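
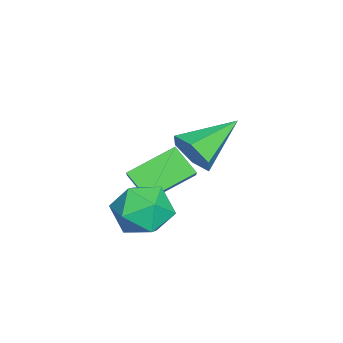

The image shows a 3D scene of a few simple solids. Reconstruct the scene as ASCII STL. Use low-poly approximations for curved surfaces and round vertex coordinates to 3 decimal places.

solid 
facet normal 0.695 -0.597 -0.400
outer loop
vertex 2.996 2.4 1.192
vertex 2.528 2.328 0.486
vertex 3.102 2.951 0.554
endloop
endfacet
facet normal 0.411 0.655 0.634
outer loop
vertex 2.996 2.4 1.192
vertex 3.102 2.951 0.554
vertex 1.192 3.472 1.254
endloop
endfacet
facet normal 0.695 -0.597 -0.400
outer loop
vertex 3.102 2.951 0.554
vertex 2.528 2.328 0.486
vertex 2.634 2.879 -0.152
endloop
endfacet
facet normal 0.182 0.959 -0.218
outer loop
vertex 3.102 2.951 0.554
vertex 2.634 2.879 -0.152
vertex 1.192 3.472 1.254
endloop
endfacet
facet normal 0.696 -0.597 -0.400
outer loop
vertex 2.634 2.879 -0.152
vertex 2.528 2.328 0.486
vertex 2.06 2.255 -0.22
endloop
endfacet
facet normal -0.479 0.518 -0.709
outer loop
vertex 2.634 2.879 -0.152
vertex 2.06 2.255 -0.22
vertex 1.192 3.472 1.254
endloop
endfacet
facet normal 0.696 -0.597 -0.400
outer loop
vertex 2.06 2.255 -0.22
vertex 2.528 2.328 0.486
vertex 1.954 1.704 0.418
endloop
endfacet
facet normal -0.910 -0.228 -0.348
outer loop
vertex 2.06 2.255 -0.22
vertex 1.954 1.704 0.418
vertex 1.192 3.472 1.254
endloop
endfacet
facet normal 0.696 -0.596 -0.400
outer loop
vertex 1.954 1.704 0.418
vertex 2.528 2.328 0.486
vertex 2.422 1.776 1.124
endloop
endfacet
facet normal -0.680 -0.532 0.505
outer loop
vertex 1.954 1.704 0.418
vertex 2.422 1.776 1.124
vertex 1.192 3.472 1.254
endloop
endfacet
facet normal 0.696 -0.596 -0.400
outer loop
vertex 2.422 1.776 1.124
vertex 2.528 2.328 0.486
vertex 2.996 2.4 1.192
endloop
endfacet
facet normal -0.020 -0.091 0.996
outer loop
vertex 2.422 1.776 1.124
vertex 2.996 2.4 1.192
vertex 1.192 3.472 1.254
endloop
endfacet
facet normal -0.406 -0.653 0.640
outer loop
vertex -0.748 1.133 -1.491
vertex -1.434 0.978 -2.084
vertex 0.235 -0.241 -2.269
endloop
endfacet
facet normal 0.746 0.168 0.645
outer loop
vertex 0.734 0.562 -3.056
vertex -0.748 1.133 -1.491
vertex 0.235 -0.241 -2.269
endloop
endfacet
facet normal -0.406 -0.653 0.640
outer loop
vertex 0.235 -0.241 -2.269
vertex -1.434 0.978 -2.084
vertex -0.451 -0.396 -2.862
endloop
endfacet
facet normal 0.529 -0.739 -0.418
outer loop
vertex -0.451 -0.396 -2.862
vertex 0.734 0.562 -3.056
vertex 0.235 -0.241 -2.269
endloop
endfacet
facet normal -0.529 0.739 0.418
outer loop
vertex -0.748 1.133 -1.491
vertex -0.935 1.781 -2.871
vertex -1.434 0.978 -2.084
endloop
endfacet
facet normal 0.746 0.168 0.645
outer loop
vertex -0.249 1.936 -2.278
vertex -0.748 1.133 -1.491
vertex 0.734 0.562 -3.056
endloop
endfacet
facet normal -0.529 0.739 0.418
outer loop
vertex -0.249 1.936 -2.278
vertex -0.935 1.781 -2.871
vertex -0.748 1.133 -1.491
endloop
endfacet
facet normal -0.746 -0.168 -0.645
outer loop
vertex -1.434 0.978 -2.084
vertex -0.935 1.781 -2.871
vertex -0.451 -0.396 -2.862
endloop
endfacet
facet normal 0.529 -0.739 -0.418
outer loop
vertex 0.048 0.407 -3.649
vertex 0.734 0.562 -3.056
vertex -0.451 -0.396 -2.862
endloop
endfacet
facet normal -0.746 -0.168 -0.645
outer loop
vertex -0.451 -0.396 -2.862
vertex -0.935 1.781 -2.871
vertex 0.048 0.407 -3.649
endloop
endfacet
facet normal 0.406 0.653 -0.640
outer loop
vertex 0.048 0.407 -3.649
vertex -0.249 1.936 -2.278
vertex 0.734 0.562 -3.056
endloop
endfacet
facet normal 0.406 0.653 -0.640
outer loop
vertex -0.935 1.781 -2.871
vertex -0.249 1.936 -2.278
vertex 0.048 0.407 -3.649
endloop
endfacet
facet normal -0.923 0.170 0.347
outer loop
vertex 0.617 1.009 -3.253
vertex 0.683 0.09 -2.627
vertex 1.018 1.069 -2.215
endloop
endfacet
facet normal -0.595 0.782 0.185
outer loop
vertex 0.617 1.009 -3.253
vertex 1.018 1.069 -2.215
vertex 1.511 1.638 -3.036
endloop
endfacet
facet normal -0.411 0.759 -0.505
outer loop
vertex 0.617 1.009 -3.253
vertex 1.511 1.638 -3.036
vertex 1.482 1.01 -3.956
endloop
endfacet
facet normal -0.625 0.132 -0.769
outer loop
vertex 0.617 1.009 -3.253
vertex 1.482 1.01 -3.956
vertex 0.97 0.053 -3.704
endloop
endfacet
facet normal -0.942 -0.233 -0.243
outer loop
vertex 0.617 1.009 -3.253
vertex 0.97 0.053 -3.704
vertex 0.683 0.09 -2.627
endloop
endfacet
facet normal 0.003 0.821 0.571
outer loop
vertex 1.511 1.638 -3.036
vertex 1.018 1.069 -2.215
vertex 2.13 1.107 -2.276
endloop
endfacet
facet normal -0.526 -0.170 0.833
outer loop
vertex 1.018 1.069 -2.215
vertex 0.683 0.09 -2.627
vertex 1.618 0.15 -2.024
endloop
endfacet
facet normal -0.557 -0.822 -0.120
outer loop
vertex 0.683 0.09 -2.627
vertex 0.97 0.053 -3.704
vertex 1.589 -0.478 -2.944
endloop
endfacet
facet normal -0.045 -0.232 -0.972
outer loop
vertex 0.97 0.053 -3.704
vertex 1.482 1.01 -3.956
vertex 2.082 0.091 -3.765
endloop
endfacet
facet normal 0.301 0.783 -0.544
outer loop
vertex 1.482 1.01 -3.956
vertex 1.511 1.638 -3.036
vertex 2.417 1.07 -3.353
endloop
endfacet
facet normal 0.625 -0.132 0.769
outer loop
vertex 2.483 0.151 -2.727
vertex 2.13 1.107 -2.276
vertex 1.618 0.15 -2.024
endloop
endfacet
facet normal 0.411 -0.759 0.505
outer loop
vertex 2.483 0.151 -2.727
vertex 1.618 0.15 -2.024
vertex 1.589 -0.478 -2.944
endloop
endfacet
facet normal 0.595 -0.782 -0.185
outer loop
vertex 2.483 0.151 -2.727
vertex 1.589 -0.478 -2.944
vertex 2.082 0.091 -3.765
endloop
endfacet
facet normal 0.923 -0.170 -0.347
outer loop
vertex 2.483 0.151 -2.727
vertex 2.082 0.091 -3.765
vertex 2.417 1.07 -3.353
endloop
endfacet
facet normal 0.942 0.233 0.243
outer loop
vertex 2.483 0.151 -2.727
vertex 2.417 1.07 -3.353
vertex 2.13 1.107 -2.276
endloop
endfacet
facet normal 0.045 0.232 0.972
outer loop
vertex 1.618 0.15 -2.024
vertex 2.13 1.107 -2.276
vertex 1.018 1.069 -2.215
endloop
endfacet
facet normal -0.301 -0.783 0.544
outer loop
vertex 1.589 -0.478 -2.944
vertex 1.618 0.15 -2.024
vertex 0.683 0.09 -2.627
endloop
endfacet
facet normal -0.003 -0.821 -0.571
outer loop
vertex 2.082 0.091 -3.765
vertex 1.589 -0.478 -2.944
vertex 0.97 0.053 -3.704
endloop
endfacet
facet normal 0.526 0.170 -0.833
outer loop
vertex 2.417 1.07 -3.353
vertex 2.082 0.091 -3.765
vertex 1.482 1.01 -3.956
endloop
endfacet
facet normal 0.557 0.822 0.120
outer loop
vertex 2.13 1.107 -2.276
vertex 2.417 1.07 -3.353
vertex 1.511 1.638 -3.036
endloop
endfacet

endsolid


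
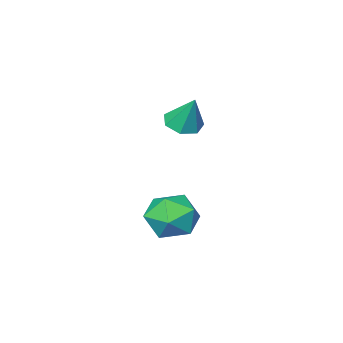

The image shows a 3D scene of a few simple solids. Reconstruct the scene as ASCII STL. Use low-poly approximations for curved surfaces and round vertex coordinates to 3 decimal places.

solid 
facet normal 0.012 -0.463 -0.886
outer loop
vertex 0.686 -0.23 1.384
vertex 0.179 -0.758 1.653
vertex 0.032 -0.08 1.297
endloop
endfacet
facet normal 0.228 0.973 -0.038
outer loop
vertex 0.686 -0.23 1.384
vertex 0.032 -0.08 1.297
vertex 0.161 -0.042 3.027
endloop
endfacet
facet normal 0.012 -0.463 -0.886
outer loop
vertex 0.032 -0.08 1.297
vertex 0.179 -0.758 1.653
vertex -0.512 -0.441 1.478
endloop
endfacet
facet normal -0.548 0.836 0.022
outer loop
vertex 0.032 -0.08 1.297
vertex -0.512 -0.441 1.478
vertex 0.161 -0.042 3.027
endloop
endfacet
facet normal 0.012 -0.463 -0.886
outer loop
vertex -0.512 -0.441 1.478
vertex 0.179 -0.758 1.653
vertex -0.535 -1.041 1.791
endloop
endfacet
facet normal -0.915 0.214 0.342
outer loop
vertex -0.512 -0.441 1.478
vertex -0.535 -1.041 1.791
vertex 0.161 -0.042 3.027
endloop
endfacet
facet normal 0.012 -0.463 -0.886
outer loop
vertex -0.535 -1.041 1.791
vertex 0.179 -0.758 1.653
vertex -0.02 -1.428 2.0
endloop
endfacet
facet normal -0.596 -0.426 0.680
outer loop
vertex -0.535 -1.041 1.791
vertex -0.02 -1.428 2.0
vertex 0.161 -0.042 3.027
endloop
endfacet
facet normal 0.011 -0.462 -0.887
outer loop
vertex -0.02 -1.428 2.0
vertex 0.179 -0.758 1.653
vertex 0.644 -1.311 1.947
endloop
endfacet
facet normal 0.168 -0.601 0.781
outer loop
vertex -0.02 -1.428 2.0
vertex 0.644 -1.311 1.947
vertex 0.161 -0.042 3.027
endloop
endfacet
facet normal 0.011 -0.462 -0.887
outer loop
vertex 0.644 -1.311 1.947
vertex 0.179 -0.758 1.653
vertex 0.959 -0.778 1.673
endloop
endfacet
facet normal 0.801 -0.180 0.570
outer loop
vertex 0.644 -1.311 1.947
vertex 0.959 -0.778 1.673
vertex 0.161 -0.042 3.027
endloop
endfacet
facet normal 0.011 -0.462 -0.887
outer loop
vertex 0.959 -0.778 1.673
vertex 0.179 -0.758 1.653
vertex 0.686 -0.23 1.384
endloop
endfacet
facet normal 0.829 0.521 0.205
outer loop
vertex 0.959 -0.778 1.673
vertex 0.686 -0.23 1.384
vertex 0.161 -0.042 3.027
endloop
endfacet
facet normal -0.614 0.788 -0.048
outer loop
vertex 1.725 1.969 -2.466
vertex 0.862 1.318 -2.119
vertex 1.503 1.863 -1.357
endloop
endfacet
facet normal 0.053 0.993 0.106
outer loop
vertex 1.725 1.969 -2.466
vertex 1.503 1.863 -1.357
vertex 2.577 1.845 -1.726
endloop
endfacet
facet normal 0.479 0.770 -0.422
outer loop
vertex 1.725 1.969 -2.466
vertex 2.577 1.845 -1.726
vertex 2.6 1.288 -2.715
endloop
endfacet
facet normal 0.075 0.426 -0.901
outer loop
vertex 1.725 1.969 -2.466
vertex 2.6 1.288 -2.715
vertex 1.539 0.962 -2.958
endloop
endfacet
facet normal -0.600 0.438 -0.670
outer loop
vertex 1.725 1.969 -2.466
vertex 1.539 0.962 -2.958
vertex 0.862 1.318 -2.119
endloop
endfacet
facet normal 0.253 0.663 0.705
outer loop
vertex 2.577 1.845 -1.726
vertex 1.503 1.863 -1.357
vertex 2.241 1.118 -0.922
endloop
endfacet
facet normal -0.825 0.331 0.458
outer loop
vertex 1.503 1.863 -1.357
vertex 0.862 1.318 -2.119
vertex 1.18 0.792 -1.165
endloop
endfacet
facet normal -0.803 -0.235 -0.548
outer loop
vertex 0.862 1.318 -2.119
vertex 1.539 0.962 -2.958
vertex 1.203 0.235 -2.154
endloop
endfacet
facet normal 0.289 -0.253 -0.923
outer loop
vertex 1.539 0.962 -2.958
vertex 2.6 1.288 -2.715
vertex 2.277 0.217 -2.523
endloop
endfacet
facet normal 0.942 0.301 -0.148
outer loop
vertex 2.6 1.288 -2.715
vertex 2.577 1.845 -1.726
vertex 2.918 0.762 -1.761
endloop
endfacet
facet normal -0.075 -0.426 0.901
outer loop
vertex 2.055 0.111 -1.414
vertex 2.241 1.118 -0.922
vertex 1.18 0.792 -1.165
endloop
endfacet
facet normal -0.479 -0.770 0.422
outer loop
vertex 2.055 0.111 -1.414
vertex 1.18 0.792 -1.165
vertex 1.203 0.235 -2.154
endloop
endfacet
facet normal -0.053 -0.993 -0.106
outer loop
vertex 2.055 0.111 -1.414
vertex 1.203 0.235 -2.154
vertex 2.277 0.217 -2.523
endloop
endfacet
facet normal 0.614 -0.788 0.048
outer loop
vertex 2.055 0.111 -1.414
vertex 2.277 0.217 -2.523
vertex 2.918 0.762 -1.761
endloop
endfacet
facet normal 0.600 -0.438 0.670
outer loop
vertex 2.055 0.111 -1.414
vertex 2.918 0.762 -1.761
vertex 2.241 1.118 -0.922
endloop
endfacet
facet normal -0.289 0.253 0.923
outer loop
vertex 1.18 0.792 -1.165
vertex 2.241 1.118 -0.922
vertex 1.503 1.863 -1.357
endloop
endfacet
facet normal -0.942 -0.301 0.148
outer loop
vertex 1.203 0.235 -2.154
vertex 1.18 0.792 -1.165
vertex 0.862 1.318 -2.119
endloop
endfacet
facet normal -0.253 -0.663 -0.705
outer loop
vertex 2.277 0.217 -2.523
vertex 1.203 0.235 -2.154
vertex 1.539 0.962 -2.958
endloop
endfacet
facet normal 0.825 -0.331 -0.458
outer loop
vertex 2.918 0.762 -1.761
vertex 2.277 0.217 -2.523
vertex 2.6 1.288 -2.715
endloop
endfacet
facet normal 0.803 0.235 0.548
outer loop
vertex 2.241 1.118 -0.922
vertex 2.918 0.762 -1.761
vertex 2.577 1.845 -1.726
endloop
endfacet

endsolid


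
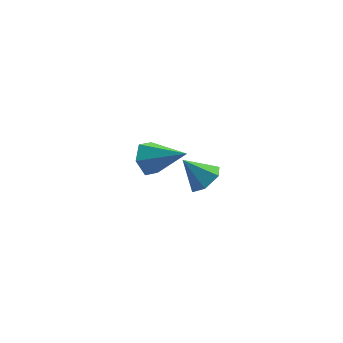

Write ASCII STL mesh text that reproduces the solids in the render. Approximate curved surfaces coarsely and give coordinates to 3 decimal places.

solid 
facet normal 0.557 -0.417 -0.719
outer loop
vertex 3.148 -2.674 2.936
vertex 2.793 -2.239 2.409
vertex 3.431 -1.982 2.754
endloop
endfacet
facet normal 0.418 0.067 0.906
outer loop
vertex 3.148 -2.674 2.936
vertex 3.431 -1.982 2.754
vertex 2.047 -1.681 3.371
endloop
endfacet
facet normal 0.557 -0.417 -0.718
outer loop
vertex 3.431 -1.982 2.754
vertex 2.793 -2.239 2.409
vertex 3.077 -1.547 2.227
endloop
endfacet
facet normal 0.371 0.823 0.430
outer loop
vertex 3.431 -1.982 2.754
vertex 3.077 -1.547 2.227
vertex 2.047 -1.681 3.371
endloop
endfacet
facet normal 0.557 -0.417 -0.718
outer loop
vertex 3.077 -1.547 2.227
vertex 2.793 -2.239 2.409
vertex 2.438 -1.804 1.881
endloop
endfacet
facet normal -0.295 0.943 -0.155
outer loop
vertex 3.077 -1.547 2.227
vertex 2.438 -1.804 1.881
vertex 2.047 -1.681 3.371
endloop
endfacet
facet normal 0.558 -0.416 -0.718
outer loop
vertex 2.438 -1.804 1.881
vertex 2.793 -2.239 2.409
vertex 2.155 -2.497 2.063
endloop
endfacet
facet normal -0.915 0.304 -0.265
outer loop
vertex 2.438 -1.804 1.881
vertex 2.155 -2.497 2.063
vertex 2.047 -1.681 3.371
endloop
endfacet
facet normal 0.558 -0.416 -0.718
outer loop
vertex 2.155 -2.497 2.063
vertex 2.793 -2.239 2.409
vertex 2.509 -2.932 2.59
endloop
endfacet
facet normal -0.867 -0.451 0.210
outer loop
vertex 2.155 -2.497 2.063
vertex 2.509 -2.932 2.59
vertex 2.047 -1.681 3.371
endloop
endfacet
facet normal 0.557 -0.416 -0.719
outer loop
vertex 2.509 -2.932 2.59
vertex 2.793 -2.239 2.409
vertex 3.148 -2.674 2.936
endloop
endfacet
facet normal -0.200 -0.571 0.796
outer loop
vertex 2.509 -2.932 2.59
vertex 3.148 -2.674 2.936
vertex 2.047 -1.681 3.371
endloop
endfacet
facet normal -0.645 0.578 -0.501
outer loop
vertex 2.852 3.417 -1.442
vertex 2.188 3.034 -1.029
vertex 2.561 3.744 -0.69
endloop
endfacet
facet normal 0.871 0.474 0.131
outer loop
vertex 2.852 3.417 -1.442
vertex 2.561 3.744 -0.69
vertex 3.472 1.886 -0.031
endloop
endfacet
facet normal -0.644 0.578 -0.501
outer loop
vertex 2.561 3.744 -0.69
vertex 2.188 3.034 -1.029
vertex 1.897 3.362 -0.277
endloop
endfacet
facet normal 0.278 0.439 0.854
outer loop
vertex 2.561 3.744 -0.69
vertex 1.897 3.362 -0.277
vertex 3.472 1.886 -0.031
endloop
endfacet
facet normal -0.645 0.577 -0.501
outer loop
vertex 1.897 3.362 -0.277
vertex 2.188 3.034 -1.029
vertex 1.525 2.652 -0.615
endloop
endfacet
facet normal -0.364 -0.238 0.901
outer loop
vertex 1.897 3.362 -0.277
vertex 1.525 2.652 -0.615
vertex 3.472 1.886 -0.031
endloop
endfacet
facet normal -0.645 0.577 -0.501
outer loop
vertex 1.525 2.652 -0.615
vertex 2.188 3.034 -1.029
vertex 1.816 2.324 -1.367
endloop
endfacet
facet normal -0.414 -0.882 0.224
outer loop
vertex 1.525 2.652 -0.615
vertex 1.816 2.324 -1.367
vertex 3.472 1.886 -0.031
endloop
endfacet
facet normal -0.645 0.577 -0.501
outer loop
vertex 1.816 2.324 -1.367
vertex 2.188 3.034 -1.029
vertex 2.479 2.707 -1.78
endloop
endfacet
facet normal 0.179 -0.848 -0.499
outer loop
vertex 1.816 2.324 -1.367
vertex 2.479 2.707 -1.78
vertex 3.472 1.886 -0.031
endloop
endfacet
facet normal -0.645 0.577 -0.501
outer loop
vertex 2.479 2.707 -1.78
vertex 2.188 3.034 -1.029
vertex 2.852 3.417 -1.442
endloop
endfacet
facet normal 0.820 -0.171 -0.546
outer loop
vertex 2.479 2.707 -1.78
vertex 2.852 3.417 -1.442
vertex 3.472 1.886 -0.031
endloop
endfacet

endsolid


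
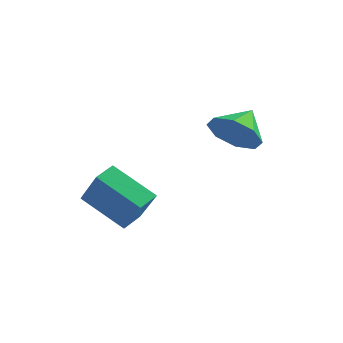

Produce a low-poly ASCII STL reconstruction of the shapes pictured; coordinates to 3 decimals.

solid 
facet normal -0.842 0.033 0.538
outer loop
vertex -4.003 -1.394 2.412
vertex -3.834 -0.525 2.623
vertex -4.868 -0.889 1.026
endloop
endfacet
facet normal -0.186 -0.955 -0.232
outer loop
vertex -3.226 -0.955 -0.023
vertex -4.003 -1.394 2.412
vertex -4.868 -0.889 1.026
endloop
endfacet
facet normal -0.842 0.033 0.538
outer loop
vertex -4.868 -0.889 1.026
vertex -3.834 -0.525 2.623
vertex -4.699 -0.02 1.237
endloop
endfacet
facet normal -0.506 0.295 -0.810
outer loop
vertex -4.699 -0.02 1.237
vertex -3.226 -0.955 -0.023
vertex -4.868 -0.889 1.026
endloop
endfacet
facet normal 0.506 -0.295 0.810
outer loop
vertex -4.003 -1.394 2.412
vertex -2.192 -0.591 1.574
vertex -3.834 -0.525 2.623
endloop
endfacet
facet normal -0.186 -0.955 -0.232
outer loop
vertex -2.361 -1.46 1.363
vertex -4.003 -1.394 2.412
vertex -3.226 -0.955 -0.023
endloop
endfacet
facet normal 0.506 -0.295 0.810
outer loop
vertex -2.361 -1.46 1.363
vertex -2.192 -0.591 1.574
vertex -4.003 -1.394 2.412
endloop
endfacet
facet normal 0.186 0.955 0.232
outer loop
vertex -3.834 -0.525 2.623
vertex -2.192 -0.591 1.574
vertex -4.699 -0.02 1.237
endloop
endfacet
facet normal -0.506 0.295 -0.810
outer loop
vertex -3.057 -0.086 0.188
vertex -3.226 -0.955 -0.023
vertex -4.699 -0.02 1.237
endloop
endfacet
facet normal 0.186 0.955 0.232
outer loop
vertex -4.699 -0.02 1.237
vertex -2.192 -0.591 1.574
vertex -3.057 -0.086 0.188
endloop
endfacet
facet normal 0.842 -0.033 -0.538
outer loop
vertex -3.057 -0.086 0.188
vertex -2.361 -1.46 1.363
vertex -3.226 -0.955 -0.023
endloop
endfacet
facet normal 0.842 -0.033 -0.538
outer loop
vertex -2.192 -0.591 1.574
vertex -2.361 -1.46 1.363
vertex -3.057 -0.086 0.188
endloop
endfacet
facet normal -0.123 -0.846 -0.519
outer loop
vertex 0.049 3.044 2.988
vertex -0.994 3.05 3.225
vertex -0.395 3.449 2.433
endloop
endfacet
facet normal 0.746 0.656 -0.118
outer loop
vertex 0.049 3.044 2.988
vertex -0.395 3.449 2.433
vertex -0.826 4.21 3.935
endloop
endfacet
facet normal -0.123 -0.846 -0.519
outer loop
vertex -0.395 3.449 2.433
vertex -0.994 3.05 3.225
vertex -1.191 3.621 2.341
endloop
endfacet
facet normal 0.237 0.892 -0.384
outer loop
vertex -0.395 3.449 2.433
vertex -1.191 3.621 2.341
vertex -0.826 4.21 3.935
endloop
endfacet
facet normal -0.122 -0.846 -0.519
outer loop
vertex -1.191 3.621 2.341
vertex -0.994 3.05 3.225
vertex -1.871 3.458 2.767
endloop
endfacet
facet normal -0.369 0.896 -0.247
outer loop
vertex -1.191 3.621 2.341
vertex -1.871 3.458 2.767
vertex -0.826 4.21 3.935
endloop
endfacet
facet normal -0.123 -0.846 -0.519
outer loop
vertex -1.871 3.458 2.767
vertex -0.994 3.05 3.225
vertex -2.038 3.057 3.461
endloop
endfacet
facet normal -0.716 0.665 0.212
outer loop
vertex -1.871 3.458 2.767
vertex -2.038 3.057 3.461
vertex -0.826 4.21 3.935
endloop
endfacet
facet normal -0.123 -0.846 -0.518
outer loop
vertex -2.038 3.057 3.461
vertex -0.994 3.05 3.225
vertex -1.593 2.652 4.017
endloop
endfacet
facet normal -0.602 0.334 0.725
outer loop
vertex -2.038 3.057 3.461
vertex -1.593 2.652 4.017
vertex -0.826 4.21 3.935
endloop
endfacet
facet normal -0.124 -0.846 -0.519
outer loop
vertex -1.593 2.652 4.017
vertex -0.994 3.05 3.225
vertex -0.797 2.48 4.108
endloop
endfacet
facet normal -0.092 0.098 0.991
outer loop
vertex -1.593 2.652 4.017
vertex -0.797 2.48 4.108
vertex -0.826 4.21 3.935
endloop
endfacet
facet normal -0.122 -0.846 -0.519
outer loop
vertex -0.797 2.48 4.108
vertex -0.994 3.05 3.225
vertex -0.117 2.643 3.682
endloop
endfacet
facet normal 0.512 0.094 0.854
outer loop
vertex -0.797 2.48 4.108
vertex -0.117 2.643 3.682
vertex -0.826 4.21 3.935
endloop
endfacet
facet normal -0.123 -0.846 -0.518
outer loop
vertex -0.117 2.643 3.682
vertex -0.994 3.05 3.225
vertex 0.049 3.044 2.988
endloop
endfacet
facet normal 0.860 0.325 0.394
outer loop
vertex -0.117 2.643 3.682
vertex 0.049 3.044 2.988
vertex -0.826 4.21 3.935
endloop
endfacet

endsolid


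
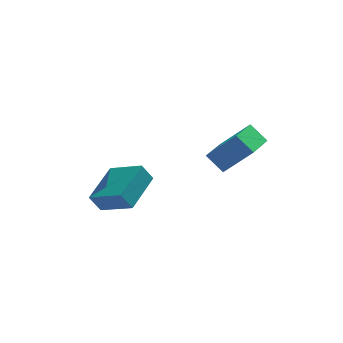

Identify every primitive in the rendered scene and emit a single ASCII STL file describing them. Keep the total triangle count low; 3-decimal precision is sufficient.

solid 
facet normal -0.543 0.529 0.652
outer loop
vertex 1.974 -1.804 1.446
vertex 2.828 -0.389 1.009
vertex 1.002 -1.535 0.417
endloop
endfacet
facet normal -0.499 -0.828 0.255
outer loop
vertex 1.492 -2.011 -0.169
vertex 1.974 -1.804 1.446
vertex 1.002 -1.535 0.417
endloop
endfacet
facet normal -0.543 0.529 0.652
outer loop
vertex 1.002 -1.535 0.417
vertex 2.828 -0.389 1.009
vertex 1.857 -0.119 -0.019
endloop
endfacet
facet normal -0.674 0.187 -0.715
outer loop
vertex 1.857 -0.119 -0.019
vertex 1.492 -2.011 -0.169
vertex 1.002 -1.535 0.417
endloop
endfacet
facet normal 0.674 -0.186 0.715
outer loop
vertex 1.974 -1.804 1.446
vertex 3.318 -0.865 0.423
vertex 2.828 -0.389 1.009
endloop
endfacet
facet normal -0.500 -0.827 0.255
outer loop
vertex 2.463 -2.281 0.859
vertex 1.974 -1.804 1.446
vertex 1.492 -2.011 -0.169
endloop
endfacet
facet normal 0.674 -0.187 0.714
outer loop
vertex 2.463 -2.281 0.859
vertex 3.318 -0.865 0.423
vertex 1.974 -1.804 1.446
endloop
endfacet
facet normal 0.500 0.828 -0.255
outer loop
vertex 2.828 -0.389 1.009
vertex 3.318 -0.865 0.423
vertex 1.857 -0.119 -0.019
endloop
endfacet
facet normal -0.675 0.187 -0.714
outer loop
vertex 2.346 -0.596 -0.606
vertex 1.492 -2.011 -0.169
vertex 1.857 -0.119 -0.019
endloop
endfacet
facet normal 0.500 0.827 -0.256
outer loop
vertex 1.857 -0.119 -0.019
vertex 3.318 -0.865 0.423
vertex 2.346 -0.596 -0.606
endloop
endfacet
facet normal 0.543 -0.529 -0.652
outer loop
vertex 2.346 -0.596 -0.606
vertex 2.463 -2.281 0.859
vertex 1.492 -2.011 -0.169
endloop
endfacet
facet normal 0.544 -0.529 -0.652
outer loop
vertex 3.318 -0.865 0.423
vertex 2.463 -2.281 0.859
vertex 2.346 -0.596 -0.606
endloop
endfacet
facet normal -0.503 0.060 0.862
outer loop
vertex -1.468 1.142 -3.097
vertex -0.434 2.538 -2.59
vertex -2.459 2.111 -3.743
endloop
endfacet
facet normal -0.571 -0.771 -0.280
outer loop
vertex -2.046 2.062 -4.45
vertex -1.468 1.142 -3.097
vertex -2.459 2.111 -3.743
endloop
endfacet
facet normal -0.504 0.061 0.862
outer loop
vertex -2.459 2.111 -3.743
vertex -0.434 2.538 -2.59
vertex -1.425 3.507 -3.237
endloop
endfacet
facet normal -0.648 0.633 -0.423
outer loop
vertex -1.425 3.507 -3.237
vertex -2.046 2.062 -4.45
vertex -2.459 2.111 -3.743
endloop
endfacet
facet normal 0.648 -0.634 0.423
outer loop
vertex -1.468 1.142 -3.097
vertex -0.021 2.489 -3.297
vertex -0.434 2.538 -2.59
endloop
endfacet
facet normal -0.571 -0.771 -0.281
outer loop
vertex -1.055 1.093 -3.803
vertex -1.468 1.142 -3.097
vertex -2.046 2.062 -4.45
endloop
endfacet
facet normal 0.648 -0.633 0.423
outer loop
vertex -1.055 1.093 -3.803
vertex -0.021 2.489 -3.297
vertex -1.468 1.142 -3.097
endloop
endfacet
facet normal 0.571 0.771 0.280
outer loop
vertex -0.434 2.538 -2.59
vertex -0.021 2.489 -3.297
vertex -1.425 3.507 -3.237
endloop
endfacet
facet normal -0.648 0.634 -0.423
outer loop
vertex -1.012 3.458 -3.943
vertex -2.046 2.062 -4.45
vertex -1.425 3.507 -3.237
endloop
endfacet
facet normal 0.571 0.771 0.281
outer loop
vertex -1.425 3.507 -3.237
vertex -0.021 2.489 -3.297
vertex -1.012 3.458 -3.943
endloop
endfacet
facet normal 0.504 -0.060 -0.862
outer loop
vertex -1.012 3.458 -3.943
vertex -1.055 1.093 -3.803
vertex -2.046 2.062 -4.45
endloop
endfacet
facet normal 0.503 -0.060 -0.862
outer loop
vertex -0.021 2.489 -3.297
vertex -1.055 1.093 -3.803
vertex -1.012 3.458 -3.943
endloop
endfacet

endsolid


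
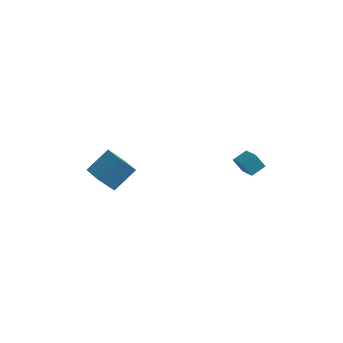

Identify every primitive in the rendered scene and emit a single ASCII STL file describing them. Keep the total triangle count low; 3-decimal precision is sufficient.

solid 
facet normal -0.571 -0.012 0.821
outer loop
vertex 2.398 3.379 2.245
vertex 1.739 4.167 1.799
vertex 1.934 2.803 1.914
endloop
endfacet
facet normal 0.589 -0.703 0.398
outer loop
vertex 2.401 2.813 1.241
vertex 2.398 3.379 2.245
vertex 1.934 2.803 1.914
endloop
endfacet
facet normal -0.569 -0.012 0.822
outer loop
vertex 1.934 2.803 1.914
vertex 1.739 4.167 1.799
vertex 1.275 3.591 1.469
endloop
endfacet
facet normal -0.573 -0.710 -0.408
outer loop
vertex 1.275 3.591 1.469
vertex 2.401 2.813 1.241
vertex 1.934 2.803 1.914
endloop
endfacet
facet normal 0.573 0.710 0.408
outer loop
vertex 2.398 3.379 2.245
vertex 2.206 4.177 1.126
vertex 1.739 4.167 1.799
endloop
endfacet
facet normal 0.589 -0.703 0.398
outer loop
vertex 2.865 3.389 1.571
vertex 2.398 3.379 2.245
vertex 2.401 2.813 1.241
endloop
endfacet
facet normal 0.574 0.710 0.408
outer loop
vertex 2.865 3.389 1.571
vertex 2.206 4.177 1.126
vertex 2.398 3.379 2.245
endloop
endfacet
facet normal -0.589 0.703 -0.398
outer loop
vertex 1.739 4.167 1.799
vertex 2.206 4.177 1.126
vertex 1.275 3.591 1.469
endloop
endfacet
facet normal -0.573 -0.710 -0.408
outer loop
vertex 1.742 3.601 0.795
vertex 2.401 2.813 1.241
vertex 1.275 3.591 1.469
endloop
endfacet
facet normal -0.589 0.703 -0.398
outer loop
vertex 1.275 3.591 1.469
vertex 2.206 4.177 1.126
vertex 1.742 3.601 0.795
endloop
endfacet
facet normal 0.570 0.012 -0.822
outer loop
vertex 1.742 3.601 0.795
vertex 2.865 3.389 1.571
vertex 2.401 2.813 1.241
endloop
endfacet
facet normal 0.570 0.013 -0.821
outer loop
vertex 2.206 4.177 1.126
vertex 2.865 3.389 1.571
vertex 1.742 3.601 0.795
endloop
endfacet
facet normal -0.690 0.702 -0.178
outer loop
vertex -3.942 1.495 2.479
vertex -3.296 1.894 1.549
vertex -4.644 0.581 1.599
endloop
endfacet
facet normal -0.538 -0.332 0.774
outer loop
vertex -3.824 -0.254 1.811
vertex -3.942 1.495 2.479
vertex -4.644 0.581 1.599
endloop
endfacet
facet normal -0.690 0.702 -0.178
outer loop
vertex -4.644 0.581 1.599
vertex -3.296 1.894 1.549
vertex -3.999 0.98 0.669
endloop
endfacet
facet normal -0.485 -0.630 -0.607
outer loop
vertex -3.999 0.98 0.669
vertex -3.824 -0.254 1.811
vertex -4.644 0.581 1.599
endloop
endfacet
facet normal 0.485 0.630 0.607
outer loop
vertex -3.942 1.495 2.479
vertex -2.476 1.059 1.761
vertex -3.296 1.894 1.549
endloop
endfacet
facet normal -0.538 -0.332 0.775
outer loop
vertex -3.121 0.66 2.691
vertex -3.942 1.495 2.479
vertex -3.824 -0.254 1.811
endloop
endfacet
facet normal 0.485 0.630 0.607
outer loop
vertex -3.121 0.66 2.691
vertex -2.476 1.059 1.761
vertex -3.942 1.495 2.479
endloop
endfacet
facet normal 0.538 0.332 -0.775
outer loop
vertex -3.296 1.894 1.549
vertex -2.476 1.059 1.761
vertex -3.999 0.98 0.669
endloop
endfacet
facet normal -0.484 -0.630 -0.607
outer loop
vertex -3.178 0.145 0.881
vertex -3.824 -0.254 1.811
vertex -3.999 0.98 0.669
endloop
endfacet
facet normal 0.538 0.332 -0.775
outer loop
vertex -3.999 0.98 0.669
vertex -2.476 1.059 1.761
vertex -3.178 0.145 0.881
endloop
endfacet
facet normal 0.690 -0.702 0.178
outer loop
vertex -3.178 0.145 0.881
vertex -3.121 0.66 2.691
vertex -3.824 -0.254 1.811
endloop
endfacet
facet normal 0.690 -0.701 0.178
outer loop
vertex -2.476 1.059 1.761
vertex -3.121 0.66 2.691
vertex -3.178 0.145 0.881
endloop
endfacet

endsolid


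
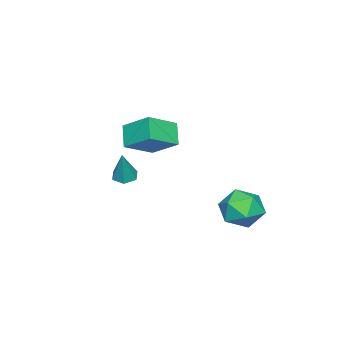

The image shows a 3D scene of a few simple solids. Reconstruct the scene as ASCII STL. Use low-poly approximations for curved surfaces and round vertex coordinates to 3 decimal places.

solid 
facet normal -0.611 -0.372 0.699
outer loop
vertex 0.135 -0.807 5.142
vertex -1.282 -0.055 4.305
vertex -0.076 -2.284 4.171
endloop
endfacet
facet normal 0.783 -0.416 0.463
outer loop
vertex 0.742 -1.785 3.235
vertex 0.135 -0.807 5.142
vertex -0.076 -2.284 4.171
endloop
endfacet
facet normal -0.611 -0.372 0.699
outer loop
vertex -0.076 -2.284 4.171
vertex -1.282 -0.055 4.305
vertex -1.493 -1.532 3.334
endloop
endfacet
facet normal -0.118 -0.830 -0.546
outer loop
vertex -1.493 -1.532 3.334
vertex 0.742 -1.785 3.235
vertex -0.076 -2.284 4.171
endloop
endfacet
facet normal 0.118 0.830 0.546
outer loop
vertex 0.135 -0.807 5.142
vertex -0.464 0.444 3.369
vertex -1.282 -0.055 4.305
endloop
endfacet
facet normal 0.783 -0.416 0.463
outer loop
vertex 0.953 -0.308 4.206
vertex 0.135 -0.807 5.142
vertex 0.742 -1.785 3.235
endloop
endfacet
facet normal 0.118 0.830 0.546
outer loop
vertex 0.953 -0.308 4.206
vertex -0.464 0.444 3.369
vertex 0.135 -0.807 5.142
endloop
endfacet
facet normal -0.783 0.416 -0.463
outer loop
vertex -1.282 -0.055 4.305
vertex -0.464 0.444 3.369
vertex -1.493 -1.532 3.334
endloop
endfacet
facet normal -0.118 -0.830 -0.546
outer loop
vertex -0.675 -1.033 2.398
vertex 0.742 -1.785 3.235
vertex -1.493 -1.532 3.334
endloop
endfacet
facet normal -0.783 0.416 -0.463
outer loop
vertex -1.493 -1.532 3.334
vertex -0.464 0.444 3.369
vertex -0.675 -1.033 2.398
endloop
endfacet
facet normal 0.611 0.372 -0.699
outer loop
vertex -0.675 -1.033 2.398
vertex 0.953 -0.308 4.206
vertex 0.742 -1.785 3.235
endloop
endfacet
facet normal 0.611 0.372 -0.699
outer loop
vertex -0.464 0.444 3.369
vertex 0.953 -0.308 4.206
vertex -0.675 -1.033 2.398
endloop
endfacet
facet normal -0.337 -0.107 -0.936
outer loop
vertex -1.841 -3.234 -0.769
vertex -2.424 -3.49 -0.53
vertex -2.361 -2.82 -0.629
endloop
endfacet
facet normal 0.624 0.781 0.008
outer loop
vertex -1.841 -3.234 -0.769
vertex -2.361 -2.82 -0.629
vertex -1.796 -3.29 1.21
endloop
endfacet
facet normal -0.337 -0.107 -0.936
outer loop
vertex -2.361 -2.82 -0.629
vertex -2.424 -3.49 -0.53
vertex -2.944 -3.076 -0.39
endloop
endfacet
facet normal -0.270 0.910 0.315
outer loop
vertex -2.361 -2.82 -0.629
vertex -2.944 -3.076 -0.39
vertex -1.796 -3.29 1.21
endloop
endfacet
facet normal -0.338 -0.108 -0.935
outer loop
vertex -2.944 -3.076 -0.39
vertex -2.424 -3.49 -0.53
vertex -3.007 -3.745 -0.29
endloop
endfacet
facet normal -0.791 0.163 0.589
outer loop
vertex -2.944 -3.076 -0.39
vertex -3.007 -3.745 -0.29
vertex -1.796 -3.29 1.21
endloop
endfacet
facet normal -0.338 -0.108 -0.935
outer loop
vertex -3.007 -3.745 -0.29
vertex -2.424 -3.49 -0.53
vertex -2.486 -4.16 -0.43
endloop
endfacet
facet normal -0.421 -0.716 0.557
outer loop
vertex -3.007 -3.745 -0.29
vertex -2.486 -4.16 -0.43
vertex -1.796 -3.29 1.21
endloop
endfacet
facet normal -0.337 -0.108 -0.935
outer loop
vertex -2.486 -4.16 -0.43
vertex -2.424 -3.49 -0.53
vertex -1.903 -3.904 -0.67
endloop
endfacet
facet normal 0.473 -0.845 0.249
outer loop
vertex -2.486 -4.16 -0.43
vertex -1.903 -3.904 -0.67
vertex -1.796 -3.29 1.21
endloop
endfacet
facet normal -0.337 -0.107 -0.936
outer loop
vertex -1.903 -3.904 -0.67
vertex -2.424 -3.49 -0.53
vertex -1.841 -3.234 -0.769
endloop
endfacet
facet normal 0.995 -0.096 -0.025
outer loop
vertex -1.903 -3.904 -0.67
vertex -1.841 -3.234 -0.769
vertex -1.796 -3.29 1.21
endloop
endfacet
facet normal 0.330 0.889 0.317
outer loop
vertex -3.08 3.78 -1.651
vertex -2.726 3.262 -0.568
vertex -1.927 3.309 -1.53
endloop
endfacet
facet normal 0.383 0.836 -0.392
outer loop
vertex -3.08 3.78 -1.651
vertex -1.927 3.309 -1.53
vertex -2.576 3.113 -2.582
endloop
endfacet
facet normal -0.269 0.708 -0.653
outer loop
vertex -3.08 3.78 -1.651
vertex -2.576 3.113 -2.582
vertex -3.776 2.945 -2.27
endloop
endfacet
facet normal -0.724 0.681 -0.105
outer loop
vertex -3.08 3.78 -1.651
vertex -3.776 2.945 -2.27
vertex -3.869 3.037 -1.026
endloop
endfacet
facet normal -0.355 0.793 0.495
outer loop
vertex -3.08 3.78 -1.651
vertex -3.869 3.037 -1.026
vertex -2.726 3.262 -0.568
endloop
endfacet
facet normal 0.795 0.273 -0.541
outer loop
vertex -2.576 3.113 -2.582
vertex -1.927 3.309 -1.53
vertex -1.911 2.183 -2.074
endloop
endfacet
facet normal 0.710 0.358 0.607
outer loop
vertex -1.927 3.309 -1.53
vertex -2.726 3.262 -0.568
vertex -2.004 2.275 -0.83
endloop
endfacet
facet normal -0.398 0.204 0.894
outer loop
vertex -2.726 3.262 -0.568
vertex -3.869 3.037 -1.026
vertex -3.204 2.107 -0.518
endloop
endfacet
facet normal -0.997 0.023 -0.076
outer loop
vertex -3.869 3.037 -1.026
vertex -3.776 2.945 -2.27
vertex -3.853 1.911 -1.57
endloop
endfacet
facet normal -0.260 0.066 -0.963
outer loop
vertex -3.776 2.945 -2.27
vertex -2.576 3.113 -2.582
vertex -3.054 1.958 -2.532
endloop
endfacet
facet normal 0.724 -0.681 0.105
outer loop
vertex -2.7 1.44 -1.449
vertex -1.911 2.183 -2.074
vertex -2.004 2.275 -0.83
endloop
endfacet
facet normal 0.269 -0.708 0.653
outer loop
vertex -2.7 1.44 -1.449
vertex -2.004 2.275 -0.83
vertex -3.204 2.107 -0.518
endloop
endfacet
facet normal -0.383 -0.836 0.392
outer loop
vertex -2.7 1.44 -1.449
vertex -3.204 2.107 -0.518
vertex -3.853 1.911 -1.57
endloop
endfacet
facet normal -0.330 -0.889 -0.317
outer loop
vertex -2.7 1.44 -1.449
vertex -3.853 1.911 -1.57
vertex -3.054 1.958 -2.532
endloop
endfacet
facet normal 0.355 -0.793 -0.495
outer loop
vertex -2.7 1.44 -1.449
vertex -3.054 1.958 -2.532
vertex -1.911 2.183 -2.074
endloop
endfacet
facet normal 0.997 -0.023 0.076
outer loop
vertex -2.004 2.275 -0.83
vertex -1.911 2.183 -2.074
vertex -1.927 3.309 -1.53
endloop
endfacet
facet normal 0.260 -0.066 0.963
outer loop
vertex -3.204 2.107 -0.518
vertex -2.004 2.275 -0.83
vertex -2.726 3.262 -0.568
endloop
endfacet
facet normal -0.795 -0.273 0.541
outer loop
vertex -3.853 1.911 -1.57
vertex -3.204 2.107 -0.518
vertex -3.869 3.037 -1.026
endloop
endfacet
facet normal -0.710 -0.358 -0.607
outer loop
vertex -3.054 1.958 -2.532
vertex -3.853 1.911 -1.57
vertex -3.776 2.945 -2.27
endloop
endfacet
facet normal 0.398 -0.204 -0.894
outer loop
vertex -1.911 2.183 -2.074
vertex -3.054 1.958 -2.532
vertex -2.576 3.113 -2.582
endloop
endfacet

endsolid


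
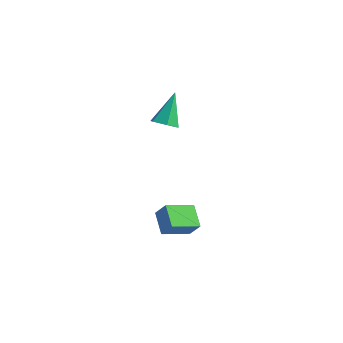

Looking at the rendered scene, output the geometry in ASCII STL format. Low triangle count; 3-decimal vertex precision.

solid 
facet normal -0.545 0.772 0.326
outer loop
vertex 1.569 -3.897 0.923
vertex 2.608 -2.881 0.254
vertex 1.05 -3.913 0.092
endloop
endfacet
facet normal -0.650 -0.635 0.418
outer loop
vertex 1.732 -4.879 -0.314
vertex 1.569 -3.897 0.923
vertex 1.05 -3.913 0.092
endloop
endfacet
facet normal -0.546 0.773 0.324
outer loop
vertex 1.05 -3.913 0.092
vertex 2.608 -2.881 0.254
vertex 2.09 -2.898 -0.577
endloop
endfacet
facet normal -0.529 -0.017 -0.848
outer loop
vertex 2.09 -2.898 -0.577
vertex 1.732 -4.879 -0.314
vertex 1.05 -3.913 0.092
endloop
endfacet
facet normal 0.529 0.017 0.848
outer loop
vertex 1.569 -3.897 0.923
vertex 3.29 -3.847 -0.152
vertex 2.608 -2.881 0.254
endloop
endfacet
facet normal -0.650 -0.635 0.418
outer loop
vertex 2.25 -4.862 0.517
vertex 1.569 -3.897 0.923
vertex 1.732 -4.879 -0.314
endloop
endfacet
facet normal 0.529 0.017 0.848
outer loop
vertex 2.25 -4.862 0.517
vertex 3.29 -3.847 -0.152
vertex 1.569 -3.897 0.923
endloop
endfacet
facet normal 0.650 0.635 -0.418
outer loop
vertex 2.608 -2.881 0.254
vertex 3.29 -3.847 -0.152
vertex 2.09 -2.898 -0.577
endloop
endfacet
facet normal -0.530 -0.017 -0.848
outer loop
vertex 2.771 -3.863 -0.983
vertex 1.732 -4.879 -0.314
vertex 2.09 -2.898 -0.577
endloop
endfacet
facet normal 0.650 0.635 -0.418
outer loop
vertex 2.09 -2.898 -0.577
vertex 3.29 -3.847 -0.152
vertex 2.771 -3.863 -0.983
endloop
endfacet
facet normal 0.546 -0.772 -0.325
outer loop
vertex 2.771 -3.863 -0.983
vertex 2.25 -4.862 0.517
vertex 1.732 -4.879 -0.314
endloop
endfacet
facet normal 0.545 -0.773 -0.325
outer loop
vertex 3.29 -3.847 -0.152
vertex 2.25 -4.862 0.517
vertex 2.771 -3.863 -0.983
endloop
endfacet
facet normal 0.000 -0.756 -0.654
outer loop
vertex -0.233 2.159 0.434
vertex -0.691 1.754 0.902
vertex -0.998 2.216 0.368
endloop
endfacet
facet normal 0.107 0.862 -0.495
outer loop
vertex -0.233 2.159 0.434
vertex -0.998 2.216 0.368
vertex -0.689 3.206 2.158
endloop
endfacet
facet normal -0.001 -0.756 -0.654
outer loop
vertex -0.998 2.216 0.368
vertex -0.691 1.754 0.902
vertex -1.456 1.811 0.837
endloop
endfacet
facet normal -0.759 0.616 -0.210
outer loop
vertex -0.998 2.216 0.368
vertex -1.456 1.811 0.837
vertex -0.689 3.206 2.158
endloop
endfacet
facet normal -0.001 -0.756 -0.655
outer loop
vertex -1.456 1.811 0.837
vertex -0.691 1.754 0.902
vertex -1.148 1.349 1.37
endloop
endfacet
facet normal -0.865 0.001 0.501
outer loop
vertex -1.456 1.811 0.837
vertex -1.148 1.349 1.37
vertex -0.689 3.206 2.158
endloop
endfacet
facet normal 0.000 -0.756 -0.654
outer loop
vertex -1.148 1.349 1.37
vertex -0.691 1.754 0.902
vertex -0.383 1.292 1.436
endloop
endfacet
facet normal -0.107 -0.366 0.925
outer loop
vertex -1.148 1.349 1.37
vertex -0.383 1.292 1.436
vertex -0.689 3.206 2.158
endloop
endfacet
facet normal 0.000 -0.756 -0.654
outer loop
vertex -0.383 1.292 1.436
vertex -0.691 1.754 0.902
vertex 0.075 1.697 0.968
endloop
endfacet
facet normal 0.759 -0.120 0.639
outer loop
vertex -0.383 1.292 1.436
vertex 0.075 1.697 0.968
vertex -0.689 3.206 2.158
endloop
endfacet
facet normal 0.000 -0.756 -0.654
outer loop
vertex 0.075 1.697 0.968
vertex -0.691 1.754 0.902
vertex -0.233 2.159 0.434
endloop
endfacet
facet normal 0.866 0.495 -0.071
outer loop
vertex 0.075 1.697 0.968
vertex -0.233 2.159 0.434
vertex -0.689 3.206 2.158
endloop
endfacet

endsolid


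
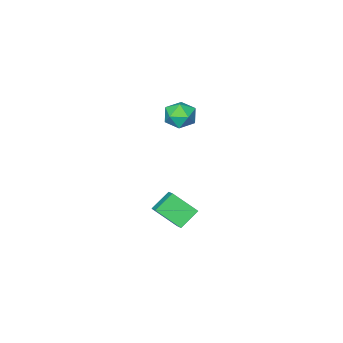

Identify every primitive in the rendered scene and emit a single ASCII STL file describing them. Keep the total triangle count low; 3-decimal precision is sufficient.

solid 
facet normal 0.105 0.948 -0.300
outer loop
vertex 2.968 -0.639 3.069
vertex 1.848 -0.482 3.173
vertex 2.534 -0.279 4.055
endloop
endfacet
facet normal 0.690 0.722 0.040
outer loop
vertex 2.968 -0.639 3.069
vertex 2.534 -0.279 4.055
vertex 3.355 -1.063 4.048
endloop
endfacet
facet normal 0.940 0.150 -0.307
outer loop
vertex 2.968 -0.639 3.069
vertex 3.355 -1.063 4.048
vertex 3.176 -1.751 3.163
endloop
endfacet
facet normal 0.509 0.022 -0.861
outer loop
vertex 2.968 -0.639 3.069
vertex 3.176 -1.751 3.163
vertex 2.245 -1.391 2.622
endloop
endfacet
facet normal -0.007 0.516 -0.857
outer loop
vertex 2.968 -0.639 3.069
vertex 2.245 -1.391 2.622
vertex 1.848 -0.482 3.173
endloop
endfacet
facet normal 0.499 0.516 0.696
outer loop
vertex 3.355 -1.063 4.048
vertex 2.534 -0.279 4.055
vertex 2.475 -1.169 4.758
endloop
endfacet
facet normal -0.448 0.882 0.146
outer loop
vertex 2.534 -0.279 4.055
vertex 1.848 -0.482 3.173
vertex 1.544 -0.809 4.217
endloop
endfacet
facet normal -0.631 0.182 -0.754
outer loop
vertex 1.848 -0.482 3.173
vertex 2.245 -1.391 2.622
vertex 1.365 -1.497 3.332
endloop
endfacet
facet normal 0.205 -0.615 -0.761
outer loop
vertex 2.245 -1.391 2.622
vertex 3.176 -1.751 3.163
vertex 2.186 -2.281 3.325
endloop
endfacet
facet normal 0.903 -0.408 0.135
outer loop
vertex 3.176 -1.751 3.163
vertex 3.355 -1.063 4.048
vertex 2.872 -2.078 4.207
endloop
endfacet
facet normal -0.509 -0.022 0.861
outer loop
vertex 1.752 -1.921 4.311
vertex 2.475 -1.169 4.758
vertex 1.544 -0.809 4.217
endloop
endfacet
facet normal -0.940 -0.150 0.307
outer loop
vertex 1.752 -1.921 4.311
vertex 1.544 -0.809 4.217
vertex 1.365 -1.497 3.332
endloop
endfacet
facet normal -0.690 -0.722 -0.040
outer loop
vertex 1.752 -1.921 4.311
vertex 1.365 -1.497 3.332
vertex 2.186 -2.281 3.325
endloop
endfacet
facet normal -0.105 -0.948 0.300
outer loop
vertex 1.752 -1.921 4.311
vertex 2.186 -2.281 3.325
vertex 2.872 -2.078 4.207
endloop
endfacet
facet normal 0.007 -0.516 0.857
outer loop
vertex 1.752 -1.921 4.311
vertex 2.872 -2.078 4.207
vertex 2.475 -1.169 4.758
endloop
endfacet
facet normal -0.205 0.615 0.761
outer loop
vertex 1.544 -0.809 4.217
vertex 2.475 -1.169 4.758
vertex 2.534 -0.279 4.055
endloop
endfacet
facet normal -0.903 0.408 -0.135
outer loop
vertex 1.365 -1.497 3.332
vertex 1.544 -0.809 4.217
vertex 1.848 -0.482 3.173
endloop
endfacet
facet normal -0.499 -0.516 -0.696
outer loop
vertex 2.186 -2.281 3.325
vertex 1.365 -1.497 3.332
vertex 2.245 -1.391 2.622
endloop
endfacet
facet normal 0.448 -0.882 -0.146
outer loop
vertex 2.872 -2.078 4.207
vertex 2.186 -2.281 3.325
vertex 3.176 -1.751 3.163
endloop
endfacet
facet normal 0.631 -0.182 0.754
outer loop
vertex 2.475 -1.169 4.758
vertex 2.872 -2.078 4.207
vertex 3.355 -1.063 4.048
endloop
endfacet
facet normal -0.797 0.029 0.604
outer loop
vertex 3.041 -1.561 -3.191
vertex 3.639 -0.437 -2.456
vertex 2.107 -0.216 -4.489
endloop
endfacet
facet normal -0.406 -0.765 -0.500
outer loop
vertex 3.421 -0.263 -5.484
vertex 3.041 -1.561 -3.191
vertex 2.107 -0.216 -4.489
endloop
endfacet
facet normal -0.797 0.028 0.604
outer loop
vertex 2.107 -0.216 -4.489
vertex 3.639 -0.437 -2.456
vertex 2.704 0.908 -3.753
endloop
endfacet
facet normal -0.447 0.644 -0.621
outer loop
vertex 2.704 0.908 -3.753
vertex 3.421 -0.263 -5.484
vertex 2.107 -0.216 -4.489
endloop
endfacet
facet normal 0.447 -0.644 0.621
outer loop
vertex 3.041 -1.561 -3.191
vertex 4.953 -0.484 -3.451
vertex 3.639 -0.437 -2.456
endloop
endfacet
facet normal -0.406 -0.765 -0.500
outer loop
vertex 4.356 -1.608 -4.187
vertex 3.041 -1.561 -3.191
vertex 3.421 -0.263 -5.484
endloop
endfacet
facet normal 0.447 -0.644 0.621
outer loop
vertex 4.356 -1.608 -4.187
vertex 4.953 -0.484 -3.451
vertex 3.041 -1.561 -3.191
endloop
endfacet
facet normal 0.406 0.765 0.500
outer loop
vertex 3.639 -0.437 -2.456
vertex 4.953 -0.484 -3.451
vertex 2.704 0.908 -3.753
endloop
endfacet
facet normal -0.447 0.644 -0.621
outer loop
vertex 4.019 0.861 -4.749
vertex 3.421 -0.263 -5.484
vertex 2.704 0.908 -3.753
endloop
endfacet
facet normal 0.406 0.765 0.500
outer loop
vertex 2.704 0.908 -3.753
vertex 4.953 -0.484 -3.451
vertex 4.019 0.861 -4.749
endloop
endfacet
facet normal 0.796 -0.029 -0.604
outer loop
vertex 4.019 0.861 -4.749
vertex 4.356 -1.608 -4.187
vertex 3.421 -0.263 -5.484
endloop
endfacet
facet normal 0.797 -0.028 -0.603
outer loop
vertex 4.953 -0.484 -3.451
vertex 4.356 -1.608 -4.187
vertex 4.019 0.861 -4.749
endloop
endfacet

endsolid


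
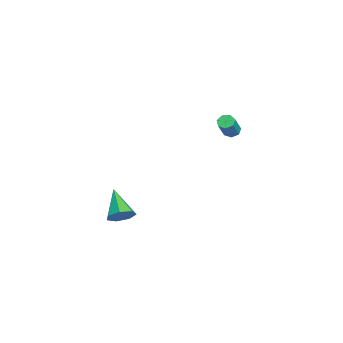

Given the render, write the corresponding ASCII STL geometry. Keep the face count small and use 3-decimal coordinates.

solid 
facet normal -0.595 0.198 -0.779
outer loop
vertex -3.214 2.83 1.534
vertex -3.644 2.824 1.861
vertex -3.328 3.242 1.726
endloop
endfacet
facet normal 0.767 0.433 -0.474
outer loop
vertex -3.214 2.83 1.534
vertex -3.328 3.242 1.726
vertex -2.346 2.541 2.673
endloop
endfacet
facet normal 0.766 0.434 -0.473
outer loop
vertex -2.346 2.541 2.673
vertex -3.328 3.242 1.726
vertex -2.461 2.953 2.865
endloop
endfacet
facet normal 0.594 -0.198 0.780
outer loop
vertex -2.346 2.541 2.673
vertex -2.461 2.953 2.865
vertex -2.776 2.536 2.999
endloop
endfacet
facet normal -0.595 0.198 -0.779
outer loop
vertex -3.328 3.242 1.726
vertex -3.644 2.824 1.861
vertex -3.681 3.339 2.02
endloop
endfacet
facet normal 0.285 0.958 0.026
outer loop
vertex -3.328 3.242 1.726
vertex -3.681 3.339 2.02
vertex -2.461 2.953 2.865
endloop
endfacet
facet normal 0.285 0.958 0.026
outer loop
vertex -2.461 2.953 2.865
vertex -3.681 3.339 2.02
vertex -2.813 3.05 3.158
endloop
endfacet
facet normal 0.594 -0.198 0.779
outer loop
vertex -2.461 2.953 2.865
vertex -2.813 3.05 3.158
vertex -2.776 2.536 2.999
endloop
endfacet
facet normal -0.594 0.198 -0.780
outer loop
vertex -3.681 3.339 2.02
vertex -3.644 2.824 1.861
vertex -4.005 3.049 2.193
endloop
endfacet
facet normal -0.410 0.759 0.505
outer loop
vertex -3.681 3.339 2.02
vertex -4.005 3.049 2.193
vertex -2.813 3.05 3.158
endloop
endfacet
facet normal -0.409 0.761 0.504
outer loop
vertex -2.813 3.05 3.158
vertex -4.005 3.049 2.193
vertex -3.138 2.76 3.332
endloop
endfacet
facet normal 0.594 -0.198 0.779
outer loop
vertex -2.813 3.05 3.158
vertex -3.138 2.76 3.332
vertex -2.776 2.536 2.999
endloop
endfacet
facet normal -0.595 0.196 -0.780
outer loop
vertex -4.005 3.049 2.193
vertex -3.644 2.824 1.861
vertex -4.057 2.59 2.117
endloop
endfacet
facet normal -0.797 -0.010 0.604
outer loop
vertex -4.005 3.049 2.193
vertex -4.057 2.59 2.117
vertex -3.138 2.76 3.332
endloop
endfacet
facet normal -0.797 -0.011 0.604
outer loop
vertex -3.138 2.76 3.332
vertex -4.057 2.59 2.117
vertex -3.19 2.301 3.255
endloop
endfacet
facet normal 0.594 -0.198 0.779
outer loop
vertex -3.138 2.76 3.332
vertex -3.19 2.301 3.255
vertex -2.776 2.536 2.999
endloop
endfacet
facet normal -0.595 0.198 -0.779
outer loop
vertex -4.057 2.59 2.117
vertex -3.644 2.824 1.861
vertex -3.798 2.307 1.847
endloop
endfacet
facet normal -0.584 -0.772 0.249
outer loop
vertex -4.057 2.59 2.117
vertex -3.798 2.307 1.847
vertex -3.19 2.301 3.255
endloop
endfacet
facet normal -0.585 -0.772 0.249
outer loop
vertex -3.19 2.301 3.255
vertex -3.798 2.307 1.847
vertex -2.931 2.018 2.986
endloop
endfacet
facet normal 0.594 -0.197 0.780
outer loop
vertex -3.19 2.301 3.255
vertex -2.931 2.018 2.986
vertex -2.776 2.536 2.999
endloop
endfacet
facet normal -0.595 0.198 -0.779
outer loop
vertex -3.798 2.307 1.847
vertex -3.644 2.824 1.861
vertex -3.423 2.414 1.588
endloop
endfacet
facet normal 0.069 -0.953 -0.294
outer loop
vertex -3.798 2.307 1.847
vertex -3.423 2.414 1.588
vertex -2.931 2.018 2.986
endloop
endfacet
facet normal 0.069 -0.953 -0.294
outer loop
vertex -2.931 2.018 2.986
vertex -3.423 2.414 1.588
vertex -2.555 2.125 2.727
endloop
endfacet
facet normal 0.594 -0.197 0.780
outer loop
vertex -2.931 2.018 2.986
vertex -2.555 2.125 2.727
vertex -2.776 2.536 2.999
endloop
endfacet
facet normal -0.595 0.198 -0.779
outer loop
vertex -3.423 2.414 1.588
vertex -3.644 2.824 1.861
vertex -3.214 2.83 1.534
endloop
endfacet
facet normal 0.669 -0.416 -0.616
outer loop
vertex -3.423 2.414 1.588
vertex -3.214 2.83 1.534
vertex -2.555 2.125 2.727
endloop
endfacet
facet normal 0.669 -0.416 -0.616
outer loop
vertex -2.555 2.125 2.727
vertex -3.214 2.83 1.534
vertex -2.346 2.541 2.673
endloop
endfacet
facet normal 0.594 -0.197 0.780
outer loop
vertex -2.555 2.125 2.727
vertex -2.346 2.541 2.673
vertex -2.776 2.536 2.999
endloop
endfacet
facet normal 0.734 0.289 -0.615
outer loop
vertex 4.967 -3.113 -0.424
vertex 4.506 -2.484 -0.679
vertex 5.038 -2.508 -0.055
endloop
endfacet
facet normal 0.373 -0.515 0.772
outer loop
vertex 4.967 -3.113 -0.424
vertex 5.038 -2.508 -0.055
vertex 3.054 -3.056 0.539
endloop
endfacet
facet normal 0.734 0.288 -0.615
outer loop
vertex 5.038 -2.508 -0.055
vertex 4.506 -2.484 -0.679
vertex 4.709 -1.886 -0.156
endloop
endfacet
facet normal 0.209 0.264 0.942
outer loop
vertex 5.038 -2.508 -0.055
vertex 4.709 -1.886 -0.156
vertex 3.054 -3.056 0.539
endloop
endfacet
facet normal 0.734 0.288 -0.615
outer loop
vertex 4.709 -1.886 -0.156
vertex 4.506 -2.484 -0.679
vertex 4.227 -1.714 -0.651
endloop
endfacet
facet normal -0.305 0.767 0.564
outer loop
vertex 4.709 -1.886 -0.156
vertex 4.227 -1.714 -0.651
vertex 3.054 -3.056 0.539
endloop
endfacet
facet normal 0.733 0.288 -0.616
outer loop
vertex 4.227 -1.714 -0.651
vertex 4.506 -2.484 -0.679
vertex 3.955 -2.122 -1.166
endloop
endfacet
facet normal -0.783 0.617 -0.076
outer loop
vertex 4.227 -1.714 -0.651
vertex 3.955 -2.122 -1.166
vertex 3.054 -3.056 0.539
endloop
endfacet
facet normal 0.734 0.290 -0.615
outer loop
vertex 3.955 -2.122 -1.166
vertex 4.506 -2.484 -0.679
vertex 4.099 -2.803 -1.315
endloop
endfacet
facet normal -0.864 -0.074 -0.497
outer loop
vertex 3.955 -2.122 -1.166
vertex 4.099 -2.803 -1.315
vertex 3.054 -3.056 0.539
endloop
endfacet
facet normal 0.734 0.289 -0.615
outer loop
vertex 4.099 -2.803 -1.315
vertex 4.506 -2.484 -0.679
vertex 4.549 -3.244 -0.985
endloop
endfacet
facet normal -0.488 -0.784 -0.382
outer loop
vertex 4.099 -2.803 -1.315
vertex 4.549 -3.244 -0.985
vertex 3.054 -3.056 0.539
endloop
endfacet
facet normal 0.734 0.289 -0.614
outer loop
vertex 4.549 -3.244 -0.985
vertex 4.506 -2.484 -0.679
vertex 4.967 -3.113 -0.424
endloop
endfacet
facet normal 0.063 -0.981 0.182
outer loop
vertex 4.549 -3.244 -0.985
vertex 4.967 -3.113 -0.424
vertex 3.054 -3.056 0.539
endloop
endfacet

endsolid


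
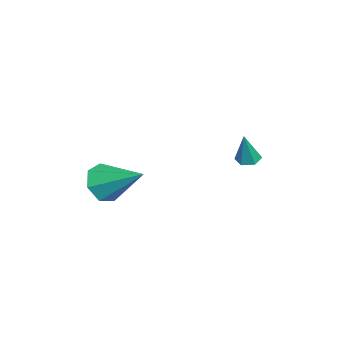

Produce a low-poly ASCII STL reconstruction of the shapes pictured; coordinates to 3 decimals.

solid 
facet normal -0.309 0.105 -0.945
outer loop
vertex -0.858 2.936 -3.211
vertex -1.325 2.633 -3.092
vertex -1.329 3.199 -3.028
endloop
endfacet
facet normal 0.540 0.810 0.226
outer loop
vertex -0.858 2.936 -3.211
vertex -1.329 3.199 -3.028
vertex -0.835 2.467 -1.588
endloop
endfacet
facet normal -0.308 0.105 -0.946
outer loop
vertex -1.329 3.199 -3.028
vertex -1.325 2.633 -3.092
vertex -1.797 2.896 -2.909
endloop
endfacet
facet normal -0.368 0.772 0.519
outer loop
vertex -1.329 3.199 -3.028
vertex -1.797 2.896 -2.909
vertex -0.835 2.467 -1.588
endloop
endfacet
facet normal -0.309 0.103 -0.945
outer loop
vertex -1.797 2.896 -2.909
vertex -1.325 2.633 -3.092
vertex -1.793 2.33 -2.972
endloop
endfacet
facet normal -0.817 -0.069 0.572
outer loop
vertex -1.797 2.896 -2.909
vertex -1.793 2.33 -2.972
vertex -0.835 2.467 -1.588
endloop
endfacet
facet normal -0.309 0.103 -0.945
outer loop
vertex -1.793 2.33 -2.972
vertex -1.325 2.633 -3.092
vertex -1.322 2.066 -3.155
endloop
endfacet
facet normal -0.359 -0.872 0.334
outer loop
vertex -1.793 2.33 -2.972
vertex -1.322 2.066 -3.155
vertex -0.835 2.467 -1.588
endloop
endfacet
facet normal -0.308 0.103 -0.946
outer loop
vertex -1.322 2.066 -3.155
vertex -1.325 2.633 -3.092
vertex -0.854 2.369 -3.274
endloop
endfacet
facet normal 0.551 -0.834 0.042
outer loop
vertex -1.322 2.066 -3.155
vertex -0.854 2.369 -3.274
vertex -0.835 2.467 -1.588
endloop
endfacet
facet normal -0.308 0.103 -0.946
outer loop
vertex -0.854 2.369 -3.274
vertex -1.325 2.633 -3.092
vertex -0.858 2.936 -3.211
endloop
endfacet
facet normal 1.000 0.008 -0.012
outer loop
vertex -0.854 2.369 -3.274
vertex -0.858 2.936 -3.211
vertex -0.835 2.467 -1.588
endloop
endfacet
facet normal -0.390 -0.788 -0.476
outer loop
vertex 2.132 -3.063 -4.079
vertex 1.296 -3.0 -3.499
vertex 1.483 -2.551 -4.395
endloop
endfacet
facet normal 0.665 0.500 -0.556
outer loop
vertex 2.132 -3.063 -4.079
vertex 1.483 -2.551 -4.395
vertex 2.144 -1.28 -2.461
endloop
endfacet
facet normal -0.389 -0.789 -0.476
outer loop
vertex 1.483 -2.551 -4.395
vertex 1.296 -3.0 -3.499
vertex 0.693 -2.378 -4.037
endloop
endfacet
facet normal -0.058 0.843 -0.534
outer loop
vertex 1.483 -2.551 -4.395
vertex 0.693 -2.378 -4.037
vertex 2.144 -1.28 -2.461
endloop
endfacet
facet normal -0.390 -0.789 -0.475
outer loop
vertex 0.693 -2.378 -4.037
vertex 1.296 -3.0 -3.499
vertex 0.356 -2.672 -3.273
endloop
endfacet
facet normal -0.622 0.783 0.027
outer loop
vertex 0.693 -2.378 -4.037
vertex 0.356 -2.672 -3.273
vertex 2.144 -1.28 -2.461
endloop
endfacet
facet normal -0.390 -0.789 -0.476
outer loop
vertex 0.356 -2.672 -3.273
vertex 1.296 -3.0 -3.499
vertex 0.728 -3.214 -2.679
endloop
endfacet
facet normal -0.604 0.363 0.709
outer loop
vertex 0.356 -2.672 -3.273
vertex 0.728 -3.214 -2.679
vertex 2.144 -1.28 -2.461
endloop
endfacet
facet normal -0.389 -0.789 -0.475
outer loop
vertex 0.728 -3.214 -2.679
vertex 1.296 -3.0 -3.499
vertex 1.527 -3.594 -2.702
endloop
endfacet
facet normal -0.018 -0.099 0.995
outer loop
vertex 0.728 -3.214 -2.679
vertex 1.527 -3.594 -2.702
vertex 2.144 -1.28 -2.461
endloop
endfacet
facet normal -0.389 -0.789 -0.475
outer loop
vertex 1.527 -3.594 -2.702
vertex 1.296 -3.0 -3.499
vertex 2.152 -3.527 -3.325
endloop
endfacet
facet normal 0.696 -0.255 0.671
outer loop
vertex 1.527 -3.594 -2.702
vertex 2.152 -3.527 -3.325
vertex 2.144 -1.28 -2.461
endloop
endfacet
facet normal -0.389 -0.789 -0.475
outer loop
vertex 2.152 -3.527 -3.325
vertex 1.296 -3.0 -3.499
vertex 2.132 -3.063 -4.079
endloop
endfacet
facet normal 1.000 0.011 -0.020
outer loop
vertex 2.152 -3.527 -3.325
vertex 2.132 -3.063 -4.079
vertex 2.144 -1.28 -2.461
endloop
endfacet

endsolid


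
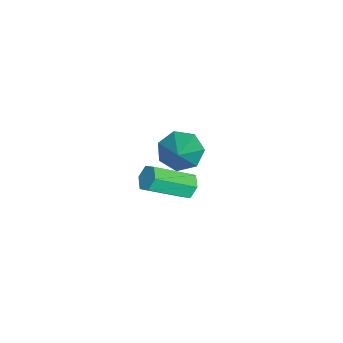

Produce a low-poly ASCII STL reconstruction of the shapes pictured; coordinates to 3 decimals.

solid 
facet normal -0.360 0.784 -0.506
outer loop
vertex 3.097 4.946 -0.903
vertex 2.72 4.548 -1.251
vertex 2.497 4.803 -0.697
endloop
endfacet
facet normal 0.137 0.581 0.802
outer loop
vertex 3.097 4.946 -0.903
vertex 2.497 4.803 -0.697
vertex 3.838 3.331 0.14
endloop
endfacet
facet normal 0.137 0.581 0.802
outer loop
vertex 3.838 3.331 0.14
vertex 2.497 4.803 -0.697
vertex 3.238 3.188 0.346
endloop
endfacet
facet normal 0.360 -0.784 0.506
outer loop
vertex 3.838 3.331 0.14
vertex 3.238 3.188 0.346
vertex 3.46 2.932 -0.209
endloop
endfacet
facet normal -0.360 0.784 -0.506
outer loop
vertex 2.497 4.803 -0.697
vertex 2.72 4.548 -1.251
vertex 2.12 4.405 -1.045
endloop
endfacet
facet normal -0.730 0.101 0.676
outer loop
vertex 2.497 4.803 -0.697
vertex 2.12 4.405 -1.045
vertex 3.238 3.188 0.346
endloop
endfacet
facet normal -0.731 0.100 0.675
outer loop
vertex 3.238 3.188 0.346
vertex 2.12 4.405 -1.045
vertex 2.861 2.79 -0.003
endloop
endfacet
facet normal 0.360 -0.784 0.506
outer loop
vertex 3.238 3.188 0.346
vertex 2.861 2.79 -0.003
vertex 3.46 2.932 -0.209
endloop
endfacet
facet normal -0.360 0.784 -0.506
outer loop
vertex 2.12 4.405 -1.045
vertex 2.72 4.548 -1.251
vertex 2.342 4.149 -1.6
endloop
endfacet
facet normal -0.868 -0.480 -0.126
outer loop
vertex 2.12 4.405 -1.045
vertex 2.342 4.149 -1.6
vertex 2.861 2.79 -0.003
endloop
endfacet
facet normal -0.868 -0.480 -0.126
outer loop
vertex 2.861 2.79 -0.003
vertex 2.342 4.149 -1.6
vertex 3.083 2.534 -0.557
endloop
endfacet
facet normal 0.360 -0.784 0.506
outer loop
vertex 2.861 2.79 -0.003
vertex 3.083 2.534 -0.557
vertex 3.46 2.932 -0.209
endloop
endfacet
facet normal -0.360 0.784 -0.506
outer loop
vertex 2.342 4.149 -1.6
vertex 2.72 4.548 -1.251
vertex 2.942 4.292 -1.806
endloop
endfacet
facet normal -0.137 -0.581 -0.802
outer loop
vertex 2.342 4.149 -1.6
vertex 2.942 4.292 -1.806
vertex 3.083 2.534 -0.557
endloop
endfacet
facet normal -0.137 -0.581 -0.802
outer loop
vertex 3.083 2.534 -0.557
vertex 2.942 4.292 -1.806
vertex 3.683 2.677 -0.763
endloop
endfacet
facet normal 0.360 -0.784 0.506
outer loop
vertex 3.083 2.534 -0.557
vertex 3.683 2.677 -0.763
vertex 3.46 2.932 -0.209
endloop
endfacet
facet normal -0.360 0.784 -0.506
outer loop
vertex 2.942 4.292 -1.806
vertex 2.72 4.548 -1.251
vertex 3.319 4.69 -1.457
endloop
endfacet
facet normal 0.731 -0.101 -0.675
outer loop
vertex 2.942 4.292 -1.806
vertex 3.319 4.69 -1.457
vertex 3.683 2.677 -0.763
endloop
endfacet
facet normal 0.730 -0.101 -0.676
outer loop
vertex 3.683 2.677 -0.763
vertex 3.319 4.69 -1.457
vertex 4.06 3.075 -0.415
endloop
endfacet
facet normal 0.360 -0.784 0.506
outer loop
vertex 3.683 2.677 -0.763
vertex 4.06 3.075 -0.415
vertex 3.46 2.932 -0.209
endloop
endfacet
facet normal -0.360 0.784 -0.506
outer loop
vertex 3.319 4.69 -1.457
vertex 2.72 4.548 -1.251
vertex 3.097 4.946 -0.903
endloop
endfacet
facet normal 0.868 0.480 0.126
outer loop
vertex 3.319 4.69 -1.457
vertex 3.097 4.946 -0.903
vertex 4.06 3.075 -0.415
endloop
endfacet
facet normal 0.868 0.480 0.126
outer loop
vertex 4.06 3.075 -0.415
vertex 3.097 4.946 -0.903
vertex 3.838 3.331 0.14
endloop
endfacet
facet normal 0.360 -0.784 0.506
outer loop
vertex 4.06 3.075 -0.415
vertex 3.838 3.331 0.14
vertex 3.46 2.932 -0.209
endloop
endfacet
facet normal -0.791 -0.058 -0.610
outer loop
vertex -1.76 3.407 -4.719
vertex -2.415 3.497 -3.878
vertex -2.002 4.273 -4.487
endloop
endfacet
facet normal 0.826 0.349 -0.443
outer loop
vertex -1.76 3.407 -4.719
vertex -2.002 4.273 -4.487
vertex -0.685 3.623 -2.542
endloop
endfacet
facet normal -0.790 -0.058 -0.610
outer loop
vertex -2.002 4.273 -4.487
vertex -2.415 3.497 -3.878
vertex -2.555 4.555 -3.797
endloop
endfacet
facet normal 0.449 0.894 -0.005
outer loop
vertex -2.002 4.273 -4.487
vertex -2.555 4.555 -3.797
vertex -0.685 3.623 -2.542
endloop
endfacet
facet normal -0.790 -0.058 -0.610
outer loop
vertex -2.555 4.555 -3.797
vertex -2.415 3.497 -3.878
vertex -3.003 4.04 -3.168
endloop
endfacet
facet normal -0.027 0.783 0.622
outer loop
vertex -2.555 4.555 -3.797
vertex -3.003 4.04 -3.168
vertex -0.685 3.623 -2.542
endloop
endfacet
facet normal -0.790 -0.058 -0.610
outer loop
vertex -3.003 4.04 -3.168
vertex -2.415 3.497 -3.878
vertex -3.009 3.116 -3.073
endloop
endfacet
facet normal -0.242 0.101 0.965
outer loop
vertex -3.003 4.04 -3.168
vertex -3.009 3.116 -3.073
vertex -0.685 3.623 -2.542
endloop
endfacet
facet normal -0.790 -0.058 -0.610
outer loop
vertex -3.009 3.116 -3.073
vertex -2.415 3.497 -3.878
vertex -2.567 2.479 -3.585
endloop
endfacet
facet normal -0.035 -0.641 0.767
outer loop
vertex -3.009 3.116 -3.073
vertex -2.567 2.479 -3.585
vertex -0.685 3.623 -2.542
endloop
endfacet
facet normal -0.790 -0.058 -0.610
outer loop
vertex -2.567 2.479 -3.585
vertex -2.415 3.497 -3.878
vertex -2.011 2.609 -4.317
endloop
endfacet
facet normal 0.438 -0.881 0.176
outer loop
vertex -2.567 2.479 -3.585
vertex -2.011 2.609 -4.317
vertex -0.685 3.623 -2.542
endloop
endfacet
facet normal -0.791 -0.058 -0.610
outer loop
vertex -2.011 2.609 -4.317
vertex -2.415 3.497 -3.878
vertex -1.76 3.407 -4.719
endloop
endfacet
facet normal 0.821 -0.441 -0.362
outer loop
vertex -2.011 2.609 -4.317
vertex -1.76 3.407 -4.719
vertex -0.685 3.623 -2.542
endloop
endfacet

endsolid


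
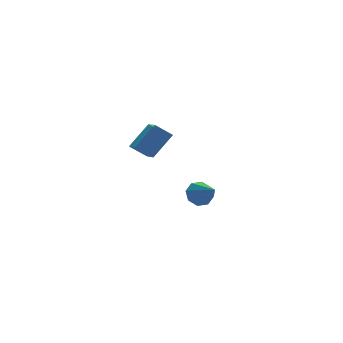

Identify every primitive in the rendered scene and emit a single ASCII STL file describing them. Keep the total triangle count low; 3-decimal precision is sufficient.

solid 
facet normal -0.030 0.836 -0.548
outer loop
vertex 3.672 4.253 -3.662
vertex 2.831 4.073 -3.89
vertex 3.221 4.521 -3.228
endloop
endfacet
facet normal 0.702 0.031 0.711
outer loop
vertex 3.672 4.253 -3.662
vertex 3.221 4.521 -3.228
vertex 2.889 2.427 -2.81
endloop
endfacet
facet normal -0.029 0.836 -0.548
outer loop
vertex 3.221 4.521 -3.228
vertex 2.831 4.073 -3.89
vertex 2.542 4.528 -3.181
endloop
endfacet
facet normal 0.070 0.185 0.980
outer loop
vertex 3.221 4.521 -3.228
vertex 2.542 4.528 -3.181
vertex 2.889 2.427 -2.81
endloop
endfacet
facet normal -0.029 0.836 -0.548
outer loop
vertex 2.542 4.528 -3.181
vertex 2.831 4.073 -3.89
vertex 2.032 4.268 -3.55
endloop
endfacet
facet normal -0.600 0.042 0.799
outer loop
vertex 2.542 4.528 -3.181
vertex 2.032 4.268 -3.55
vertex 2.889 2.427 -2.81
endloop
endfacet
facet normal -0.029 0.836 -0.548
outer loop
vertex 2.032 4.268 -3.55
vertex 2.831 4.073 -3.89
vertex 1.989 3.894 -4.118
endloop
endfacet
facet normal -0.909 -0.313 0.275
outer loop
vertex 2.032 4.268 -3.55
vertex 1.989 3.894 -4.118
vertex 2.889 2.427 -2.81
endloop
endfacet
facet normal -0.029 0.836 -0.548
outer loop
vertex 1.989 3.894 -4.118
vertex 2.831 4.073 -3.89
vertex 2.44 3.625 -4.552
endloop
endfacet
facet normal -0.680 -0.674 -0.288
outer loop
vertex 1.989 3.894 -4.118
vertex 2.44 3.625 -4.552
vertex 2.889 2.427 -2.81
endloop
endfacet
facet normal -0.030 0.836 -0.548
outer loop
vertex 2.44 3.625 -4.552
vertex 2.831 4.073 -3.89
vertex 3.12 3.619 -4.599
endloop
endfacet
facet normal -0.046 -0.829 -0.558
outer loop
vertex 2.44 3.625 -4.552
vertex 3.12 3.619 -4.599
vertex 2.889 2.427 -2.81
endloop
endfacet
facet normal -0.030 0.836 -0.548
outer loop
vertex 3.12 3.619 -4.599
vertex 2.831 4.073 -3.89
vertex 3.63 3.879 -4.23
endloop
endfacet
facet normal 0.622 -0.686 -0.377
outer loop
vertex 3.12 3.619 -4.599
vertex 3.63 3.879 -4.23
vertex 2.889 2.427 -2.81
endloop
endfacet
facet normal -0.030 0.836 -0.548
outer loop
vertex 3.63 3.879 -4.23
vertex 2.831 4.073 -3.89
vertex 3.672 4.253 -3.662
endloop
endfacet
facet normal 0.932 -0.330 0.149
outer loop
vertex 3.63 3.879 -4.23
vertex 3.672 4.253 -3.662
vertex 2.889 2.427 -2.81
endloop
endfacet
facet normal -0.703 -0.127 -0.700
outer loop
vertex -2.656 -0.889 2.554
vertex -3.439 -0.361 3.244
vertex -2.225 0.693 1.835
endloop
endfacet
facet normal 0.670 -0.451 -0.590
outer loop
vertex -0.961 0.921 3.096
vertex -2.656 -0.889 2.554
vertex -2.225 0.693 1.835
endloop
endfacet
facet normal -0.702 -0.128 -0.700
outer loop
vertex -2.225 0.693 1.835
vertex -3.439 -0.361 3.244
vertex -3.009 1.22 2.525
endloop
endfacet
facet normal 0.241 0.884 -0.401
outer loop
vertex -3.009 1.22 2.525
vertex -0.961 0.921 3.096
vertex -2.225 0.693 1.835
endloop
endfacet
facet normal -0.242 -0.883 0.402
outer loop
vertex -2.656 -0.889 2.554
vertex -2.175 -0.133 4.505
vertex -3.439 -0.361 3.244
endloop
endfacet
facet normal 0.670 -0.451 -0.590
outer loop
vertex -1.391 -0.66 3.815
vertex -2.656 -0.889 2.554
vertex -0.961 0.921 3.096
endloop
endfacet
facet normal -0.240 -0.884 0.402
outer loop
vertex -1.391 -0.66 3.815
vertex -2.175 -0.133 4.505
vertex -2.656 -0.889 2.554
endloop
endfacet
facet normal -0.670 0.451 0.590
outer loop
vertex -3.439 -0.361 3.244
vertex -2.175 -0.133 4.505
vertex -3.009 1.22 2.525
endloop
endfacet
facet normal 0.241 0.883 -0.402
outer loop
vertex -1.744 1.449 3.786
vertex -0.961 0.921 3.096
vertex -3.009 1.22 2.525
endloop
endfacet
facet normal -0.670 0.451 0.590
outer loop
vertex -3.009 1.22 2.525
vertex -2.175 -0.133 4.505
vertex -1.744 1.449 3.786
endloop
endfacet
facet normal 0.703 0.127 0.700
outer loop
vertex -1.744 1.449 3.786
vertex -1.391 -0.66 3.815
vertex -0.961 0.921 3.096
endloop
endfacet
facet normal 0.702 0.127 0.701
outer loop
vertex -2.175 -0.133 4.505
vertex -1.391 -0.66 3.815
vertex -1.744 1.449 3.786
endloop
endfacet

endsolid


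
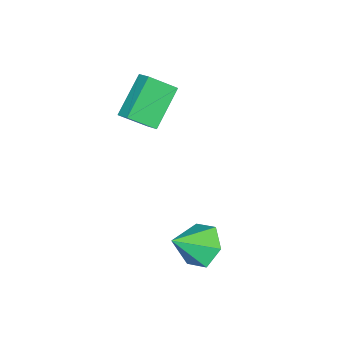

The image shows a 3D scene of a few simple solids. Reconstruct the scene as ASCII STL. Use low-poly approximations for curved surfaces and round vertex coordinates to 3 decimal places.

solid 
facet normal -0.650 0.473 -0.594
outer loop
vertex 2.323 3.949 -2.963
vertex 1.794 4.334 -2.078
vertex 2.619 4.912 -2.521
endloop
endfacet
facet normal 0.937 -0.142 -0.319
outer loop
vertex 2.323 3.949 -2.963
vertex 2.619 4.912 -2.521
vertex 2.906 3.526 -1.062
endloop
endfacet
facet normal -0.650 0.472 -0.595
outer loop
vertex 2.619 4.912 -2.521
vertex 1.794 4.334 -2.078
vertex 2.09 5.297 -1.637
endloop
endfacet
facet normal 0.830 0.476 0.289
outer loop
vertex 2.619 4.912 -2.521
vertex 2.09 5.297 -1.637
vertex 2.906 3.526 -1.062
endloop
endfacet
facet normal -0.651 0.472 -0.595
outer loop
vertex 2.09 5.297 -1.637
vertex 1.794 4.334 -2.078
vertex 1.266 4.72 -1.194
endloop
endfacet
facet normal 0.210 0.388 0.897
outer loop
vertex 2.09 5.297 -1.637
vertex 1.266 4.72 -1.194
vertex 2.906 3.526 -1.062
endloop
endfacet
facet normal -0.650 0.473 -0.595
outer loop
vertex 1.266 4.72 -1.194
vertex 1.794 4.334 -2.078
vertex 0.969 3.757 -1.636
endloop
endfacet
facet normal -0.304 -0.318 0.898
outer loop
vertex 1.266 4.72 -1.194
vertex 0.969 3.757 -1.636
vertex 2.906 3.526 -1.062
endloop
endfacet
facet normal -0.650 0.473 -0.595
outer loop
vertex 0.969 3.757 -1.636
vertex 1.794 4.334 -2.078
vertex 1.498 3.371 -2.52
endloop
endfacet
facet normal -0.198 -0.936 0.290
outer loop
vertex 0.969 3.757 -1.636
vertex 1.498 3.371 -2.52
vertex 2.906 3.526 -1.062
endloop
endfacet
facet normal -0.650 0.473 -0.594
outer loop
vertex 1.498 3.371 -2.52
vertex 1.794 4.334 -2.078
vertex 2.323 3.949 -2.963
endloop
endfacet
facet normal 0.423 -0.848 -0.319
outer loop
vertex 1.498 3.371 -2.52
vertex 2.323 3.949 -2.963
vertex 2.906 3.526 -1.062
endloop
endfacet
facet normal -0.742 0.101 0.662
outer loop
vertex -2.803 -0.482 3.464
vertex -2.411 0.138 3.809
vertex -3.522 0.504 2.508
endloop
endfacet
facet normal -0.484 -0.765 -0.425
outer loop
vertex -1.889 0.282 1.051
vertex -2.803 -0.482 3.464
vertex -3.522 0.504 2.508
endloop
endfacet
facet normal -0.742 0.101 0.662
outer loop
vertex -3.522 0.504 2.508
vertex -2.411 0.138 3.809
vertex -3.13 1.124 2.853
endloop
endfacet
facet normal -0.464 0.636 -0.617
outer loop
vertex -3.13 1.124 2.853
vertex -1.889 0.282 1.051
vertex -3.522 0.504 2.508
endloop
endfacet
facet normal 0.464 -0.636 0.617
outer loop
vertex -2.803 -0.482 3.464
vertex -0.778 -0.084 2.352
vertex -2.411 0.138 3.809
endloop
endfacet
facet normal -0.484 -0.765 -0.425
outer loop
vertex -1.17 -0.704 2.007
vertex -2.803 -0.482 3.464
vertex -1.889 0.282 1.051
endloop
endfacet
facet normal 0.464 -0.636 0.617
outer loop
vertex -1.17 -0.704 2.007
vertex -0.778 -0.084 2.352
vertex -2.803 -0.482 3.464
endloop
endfacet
facet normal 0.484 0.765 0.425
outer loop
vertex -2.411 0.138 3.809
vertex -0.778 -0.084 2.352
vertex -3.13 1.124 2.853
endloop
endfacet
facet normal -0.464 0.636 -0.617
outer loop
vertex -1.497 0.902 1.396
vertex -1.889 0.282 1.051
vertex -3.13 1.124 2.853
endloop
endfacet
facet normal 0.484 0.765 0.425
outer loop
vertex -3.13 1.124 2.853
vertex -0.778 -0.084 2.352
vertex -1.497 0.902 1.396
endloop
endfacet
facet normal 0.742 -0.101 -0.662
outer loop
vertex -1.497 0.902 1.396
vertex -1.17 -0.704 2.007
vertex -1.889 0.282 1.051
endloop
endfacet
facet normal 0.742 -0.101 -0.662
outer loop
vertex -0.778 -0.084 2.352
vertex -1.17 -0.704 2.007
vertex -1.497 0.902 1.396
endloop
endfacet

endsolid


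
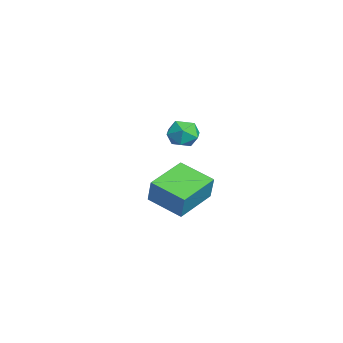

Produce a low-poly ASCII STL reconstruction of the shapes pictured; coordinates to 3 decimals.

solid 
facet normal -0.416 0.194 0.889
outer loop
vertex -0.965 -2.022 3.375
vertex -1.545 -2.253 3.154
vertex -1.115 -2.664 3.445
endloop
endfacet
facet normal 0.277 0.040 0.960
outer loop
vertex -0.965 -2.022 3.375
vertex -1.115 -2.664 3.445
vertex -0.504 -2.484 3.261
endloop
endfacet
facet normal 0.648 0.506 0.569
outer loop
vertex -0.965 -2.022 3.375
vertex -0.504 -2.484 3.261
vertex -0.557 -1.962 2.857
endloop
endfacet
facet normal 0.183 0.950 0.254
outer loop
vertex -0.965 -2.022 3.375
vertex -0.557 -1.962 2.857
vertex -1.201 -1.82 2.791
endloop
endfacet
facet normal -0.473 0.756 0.453
outer loop
vertex -0.965 -2.022 3.375
vertex -1.201 -1.82 2.791
vertex -1.545 -2.253 3.154
endloop
endfacet
facet normal 0.388 -0.612 0.689
outer loop
vertex -0.504 -2.484 3.261
vertex -1.115 -2.664 3.445
vertex -0.799 -3.0 2.969
endloop
endfacet
facet normal -0.734 -0.362 0.574
outer loop
vertex -1.115 -2.664 3.445
vertex -1.545 -2.253 3.154
vertex -1.443 -2.858 2.903
endloop
endfacet
facet normal -0.827 0.547 -0.131
outer loop
vertex -1.545 -2.253 3.154
vertex -1.201 -1.82 2.791
vertex -1.496 -2.336 2.499
endloop
endfacet
facet normal 0.236 0.861 -0.451
outer loop
vertex -1.201 -1.82 2.791
vertex -0.557 -1.962 2.857
vertex -0.885 -2.156 2.315
endloop
endfacet
facet normal 0.988 0.143 0.056
outer loop
vertex -0.557 -1.962 2.857
vertex -0.504 -2.484 3.261
vertex -0.455 -2.567 2.606
endloop
endfacet
facet normal -0.183 -0.950 -0.254
outer loop
vertex -1.035 -2.798 2.385
vertex -0.799 -3.0 2.969
vertex -1.443 -2.858 2.903
endloop
endfacet
facet normal -0.648 -0.506 -0.569
outer loop
vertex -1.035 -2.798 2.385
vertex -1.443 -2.858 2.903
vertex -1.496 -2.336 2.499
endloop
endfacet
facet normal -0.277 -0.040 -0.960
outer loop
vertex -1.035 -2.798 2.385
vertex -1.496 -2.336 2.499
vertex -0.885 -2.156 2.315
endloop
endfacet
facet normal 0.416 -0.194 -0.889
outer loop
vertex -1.035 -2.798 2.385
vertex -0.885 -2.156 2.315
vertex -0.455 -2.567 2.606
endloop
endfacet
facet normal 0.473 -0.756 -0.453
outer loop
vertex -1.035 -2.798 2.385
vertex -0.455 -2.567 2.606
vertex -0.799 -3.0 2.969
endloop
endfacet
facet normal -0.236 -0.861 0.451
outer loop
vertex -1.443 -2.858 2.903
vertex -0.799 -3.0 2.969
vertex -1.115 -2.664 3.445
endloop
endfacet
facet normal -0.988 -0.143 -0.056
outer loop
vertex -1.496 -2.336 2.499
vertex -1.443 -2.858 2.903
vertex -1.545 -2.253 3.154
endloop
endfacet
facet normal -0.388 0.612 -0.689
outer loop
vertex -0.885 -2.156 2.315
vertex -1.496 -2.336 2.499
vertex -1.201 -1.82 2.791
endloop
endfacet
facet normal 0.734 0.362 -0.574
outer loop
vertex -0.455 -2.567 2.606
vertex -0.885 -2.156 2.315
vertex -0.557 -1.962 2.857
endloop
endfacet
facet normal 0.827 -0.547 0.131
outer loop
vertex -0.799 -3.0 2.969
vertex -0.455 -2.567 2.606
vertex -0.504 -2.484 3.261
endloop
endfacet
facet normal -0.648 -0.707 0.284
outer loop
vertex 3.107 -3.969 2.721
vertex 2.053 -2.877 3.035
vertex 2.76 -4.032 1.774
endloop
endfacet
facet normal 0.681 -0.704 -0.203
outer loop
vertex 3.647 -3.063 1.385
vertex 3.107 -3.969 2.721
vertex 2.76 -4.032 1.774
endloop
endfacet
facet normal -0.648 -0.707 0.284
outer loop
vertex 2.76 -4.032 1.774
vertex 2.053 -2.877 3.035
vertex 1.706 -2.939 2.088
endloop
endfacet
facet normal -0.343 -0.062 -0.937
outer loop
vertex 1.706 -2.939 2.088
vertex 3.647 -3.063 1.385
vertex 2.76 -4.032 1.774
endloop
endfacet
facet normal 0.343 0.062 0.937
outer loop
vertex 3.107 -3.969 2.721
vertex 2.94 -1.908 2.646
vertex 2.053 -2.877 3.035
endloop
endfacet
facet normal 0.680 -0.705 -0.203
outer loop
vertex 3.994 -3.001 2.332
vertex 3.107 -3.969 2.721
vertex 3.647 -3.063 1.385
endloop
endfacet
facet normal 0.343 0.062 0.937
outer loop
vertex 3.994 -3.001 2.332
vertex 2.94 -1.908 2.646
vertex 3.107 -3.969 2.721
endloop
endfacet
facet normal -0.680 0.704 0.203
outer loop
vertex 2.053 -2.877 3.035
vertex 2.94 -1.908 2.646
vertex 1.706 -2.939 2.088
endloop
endfacet
facet normal -0.343 -0.062 -0.937
outer loop
vertex 2.593 -1.971 1.699
vertex 3.647 -3.063 1.385
vertex 1.706 -2.939 2.088
endloop
endfacet
facet normal -0.680 0.705 0.202
outer loop
vertex 1.706 -2.939 2.088
vertex 2.94 -1.908 2.646
vertex 2.593 -1.971 1.699
endloop
endfacet
facet normal 0.648 0.707 -0.284
outer loop
vertex 2.593 -1.971 1.699
vertex 3.994 -3.001 2.332
vertex 3.647 -3.063 1.385
endloop
endfacet
facet normal 0.648 0.707 -0.284
outer loop
vertex 2.94 -1.908 2.646
vertex 3.994 -3.001 2.332
vertex 2.593 -1.971 1.699
endloop
endfacet

endsolid
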